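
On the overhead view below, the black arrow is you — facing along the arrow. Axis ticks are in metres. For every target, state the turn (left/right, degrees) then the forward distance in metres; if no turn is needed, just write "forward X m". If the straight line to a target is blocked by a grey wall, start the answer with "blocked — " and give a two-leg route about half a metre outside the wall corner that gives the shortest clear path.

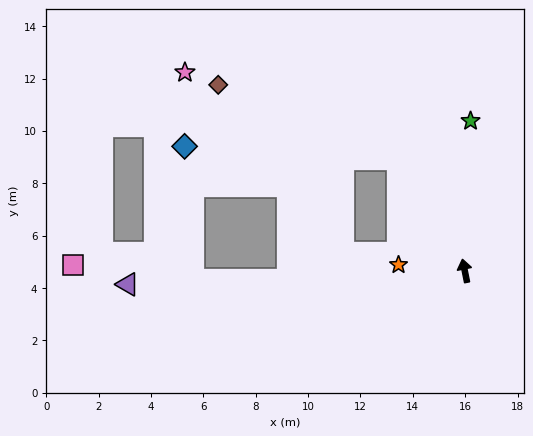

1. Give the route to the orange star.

turn left 74°, forward 2.5 m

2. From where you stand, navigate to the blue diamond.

blocked — turn left 19°, forward 5.0 m, then turn left 56°, forward 8.2 m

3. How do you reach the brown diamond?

blocked — turn left 19°, forward 5.0 m, then turn left 37°, forward 7.4 m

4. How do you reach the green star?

turn right 14°, forward 5.7 m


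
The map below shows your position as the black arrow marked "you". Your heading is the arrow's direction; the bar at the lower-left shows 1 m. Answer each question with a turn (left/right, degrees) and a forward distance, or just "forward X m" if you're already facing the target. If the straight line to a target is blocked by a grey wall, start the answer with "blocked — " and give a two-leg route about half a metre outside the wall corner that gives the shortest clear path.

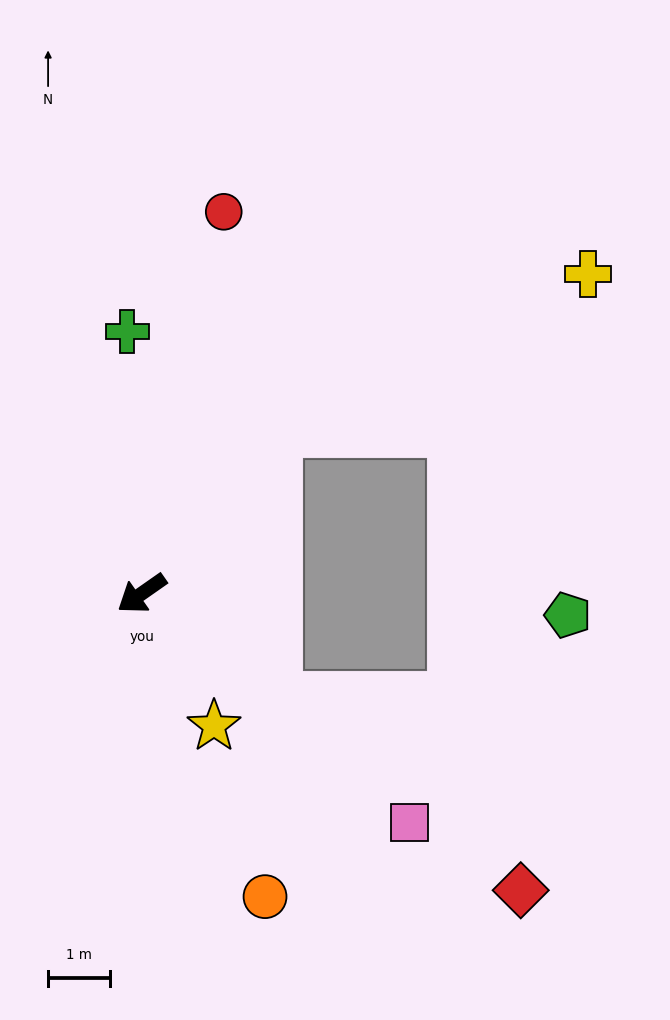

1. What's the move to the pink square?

turn left 104°, forward 5.7 m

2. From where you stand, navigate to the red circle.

turn right 137°, forward 6.3 m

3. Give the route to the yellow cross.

blocked — turn right 164°, forward 3.4 m, then turn right 24°, forward 5.6 m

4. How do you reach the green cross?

turn right 122°, forward 4.2 m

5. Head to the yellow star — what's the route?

turn left 84°, forward 2.4 m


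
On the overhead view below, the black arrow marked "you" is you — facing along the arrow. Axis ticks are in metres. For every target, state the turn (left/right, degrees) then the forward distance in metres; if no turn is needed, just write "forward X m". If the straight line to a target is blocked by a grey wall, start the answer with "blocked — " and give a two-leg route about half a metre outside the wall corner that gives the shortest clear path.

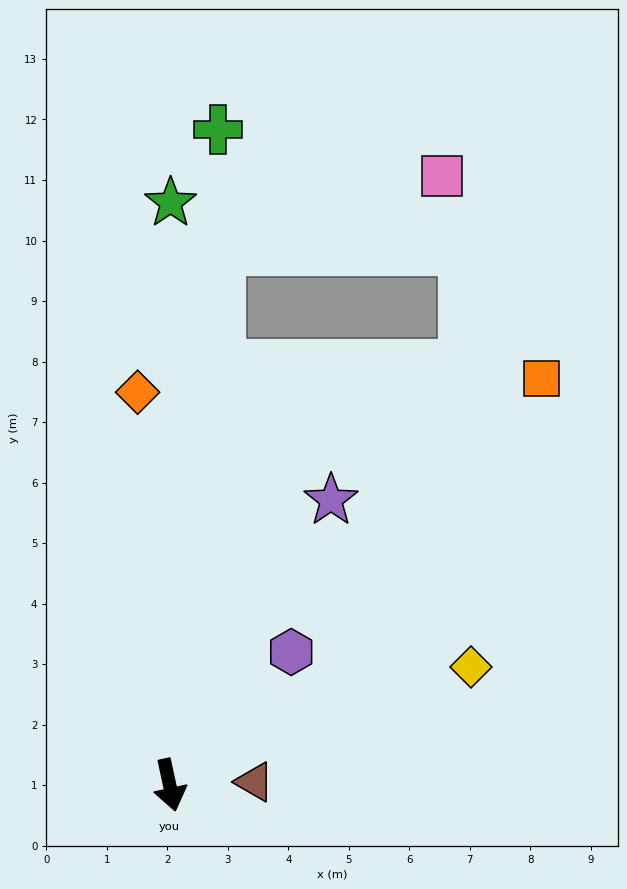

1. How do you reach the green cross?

turn left 164°, forward 10.9 m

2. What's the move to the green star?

turn left 168°, forward 9.6 m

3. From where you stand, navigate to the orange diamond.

turn left 172°, forward 6.5 m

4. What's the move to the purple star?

turn left 138°, forward 5.4 m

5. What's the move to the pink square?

blocked — turn left 162°, forward 8.9 m, then turn right 66°, forward 3.9 m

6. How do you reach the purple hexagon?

turn left 125°, forward 3.0 m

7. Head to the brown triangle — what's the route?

turn left 80°, forward 1.4 m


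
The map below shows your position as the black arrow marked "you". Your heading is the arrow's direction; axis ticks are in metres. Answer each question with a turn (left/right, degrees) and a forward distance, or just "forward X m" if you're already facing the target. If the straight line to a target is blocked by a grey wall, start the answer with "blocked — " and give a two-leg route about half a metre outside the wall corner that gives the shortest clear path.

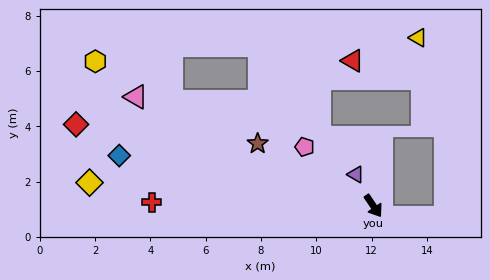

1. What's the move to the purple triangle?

turn left 175°, forward 1.3 m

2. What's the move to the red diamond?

turn right 139°, forward 11.1 m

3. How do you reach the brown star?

turn right 152°, forward 4.8 m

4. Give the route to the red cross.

turn right 125°, forward 8.0 m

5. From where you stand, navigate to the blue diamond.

turn right 135°, forward 9.4 m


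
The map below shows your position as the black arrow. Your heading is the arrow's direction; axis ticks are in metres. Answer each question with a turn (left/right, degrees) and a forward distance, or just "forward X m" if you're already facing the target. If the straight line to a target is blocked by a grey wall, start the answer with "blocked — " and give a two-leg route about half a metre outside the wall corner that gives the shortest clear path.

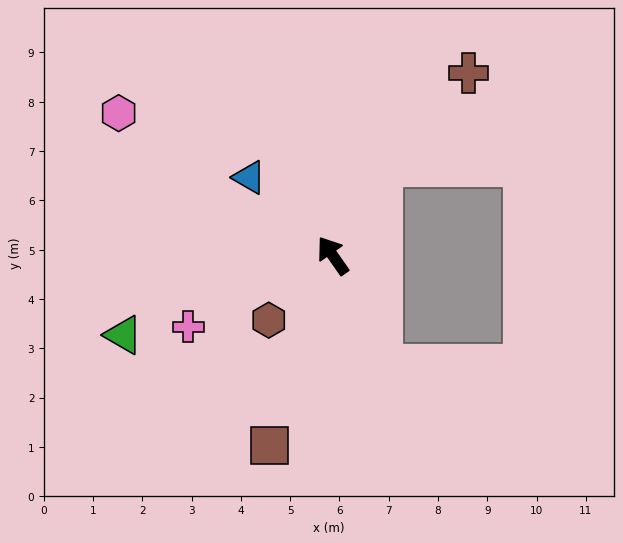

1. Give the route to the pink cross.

turn left 81°, forward 3.3 m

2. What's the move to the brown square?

turn left 127°, forward 4.1 m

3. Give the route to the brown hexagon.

turn left 100°, forward 1.8 m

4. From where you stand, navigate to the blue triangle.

turn left 12°, forward 2.3 m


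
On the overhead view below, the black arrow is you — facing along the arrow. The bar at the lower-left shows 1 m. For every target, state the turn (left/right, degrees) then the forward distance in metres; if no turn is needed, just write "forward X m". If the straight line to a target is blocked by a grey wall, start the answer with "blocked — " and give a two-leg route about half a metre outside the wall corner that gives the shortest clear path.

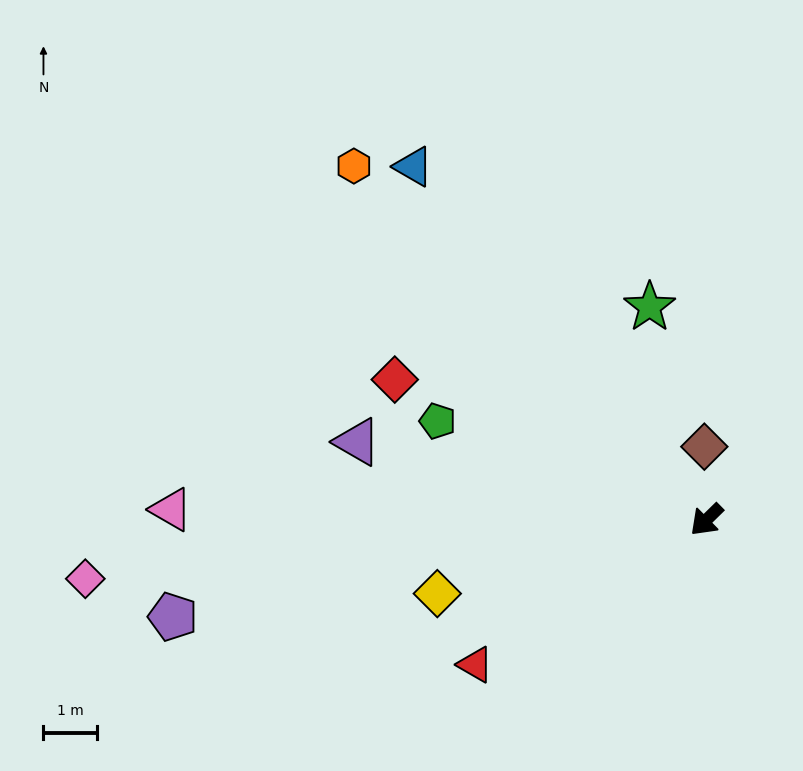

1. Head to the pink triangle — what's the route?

turn right 46°, forward 9.9 m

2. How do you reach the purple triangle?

turn right 57°, forward 6.6 m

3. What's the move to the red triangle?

turn right 12°, forward 5.1 m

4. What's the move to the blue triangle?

turn right 95°, forward 8.5 m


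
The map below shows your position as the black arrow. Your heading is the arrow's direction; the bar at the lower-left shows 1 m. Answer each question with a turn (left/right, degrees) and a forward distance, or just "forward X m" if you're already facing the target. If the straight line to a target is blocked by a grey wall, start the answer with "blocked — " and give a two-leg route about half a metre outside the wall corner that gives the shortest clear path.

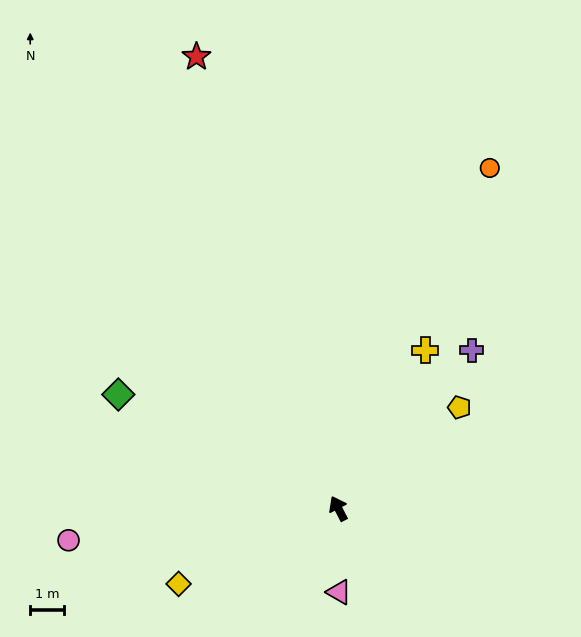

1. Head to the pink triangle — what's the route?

turn left 153°, forward 2.5 m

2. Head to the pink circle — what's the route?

turn left 69°, forward 8.2 m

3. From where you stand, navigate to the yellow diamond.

turn left 88°, forward 5.3 m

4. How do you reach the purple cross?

turn right 68°, forward 6.2 m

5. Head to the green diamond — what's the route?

turn left 35°, forward 7.4 m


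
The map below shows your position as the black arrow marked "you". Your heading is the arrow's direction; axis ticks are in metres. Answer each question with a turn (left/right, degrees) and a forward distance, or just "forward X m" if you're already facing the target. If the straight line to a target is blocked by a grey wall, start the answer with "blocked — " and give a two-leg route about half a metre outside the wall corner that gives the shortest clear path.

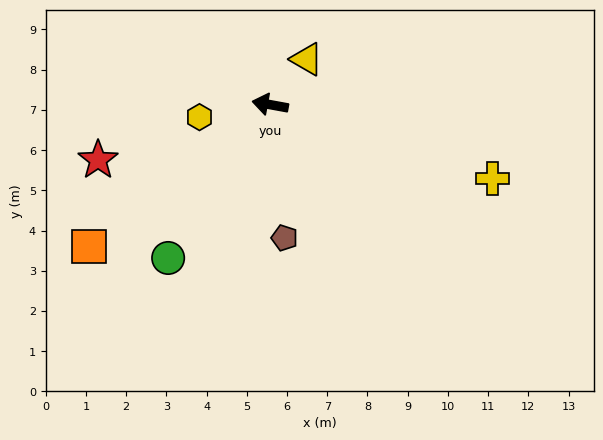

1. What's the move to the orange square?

turn left 48°, forward 5.7 m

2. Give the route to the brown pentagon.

turn left 106°, forward 3.3 m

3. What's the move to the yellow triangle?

turn right 118°, forward 1.5 m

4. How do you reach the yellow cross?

turn left 172°, forward 5.8 m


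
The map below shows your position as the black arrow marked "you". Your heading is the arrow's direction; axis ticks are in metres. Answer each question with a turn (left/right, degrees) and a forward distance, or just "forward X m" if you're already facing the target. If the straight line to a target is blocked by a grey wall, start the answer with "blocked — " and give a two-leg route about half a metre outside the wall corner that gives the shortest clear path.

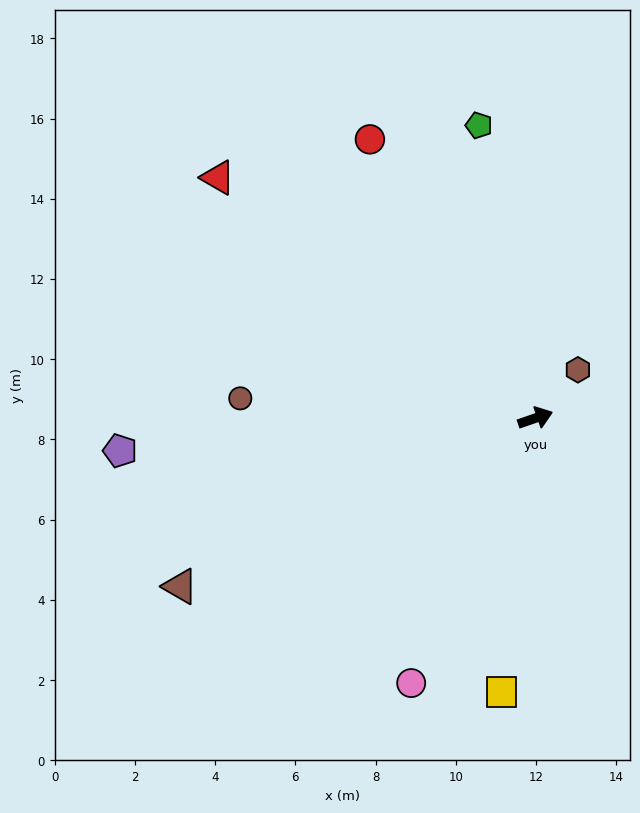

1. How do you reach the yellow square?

turn right 116°, forward 6.9 m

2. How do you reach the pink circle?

turn right 134°, forward 7.3 m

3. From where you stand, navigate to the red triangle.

turn left 124°, forward 9.9 m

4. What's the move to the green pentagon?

turn left 82°, forward 7.4 m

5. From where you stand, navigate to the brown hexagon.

turn left 30°, forward 1.6 m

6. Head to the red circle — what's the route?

turn left 102°, forward 8.1 m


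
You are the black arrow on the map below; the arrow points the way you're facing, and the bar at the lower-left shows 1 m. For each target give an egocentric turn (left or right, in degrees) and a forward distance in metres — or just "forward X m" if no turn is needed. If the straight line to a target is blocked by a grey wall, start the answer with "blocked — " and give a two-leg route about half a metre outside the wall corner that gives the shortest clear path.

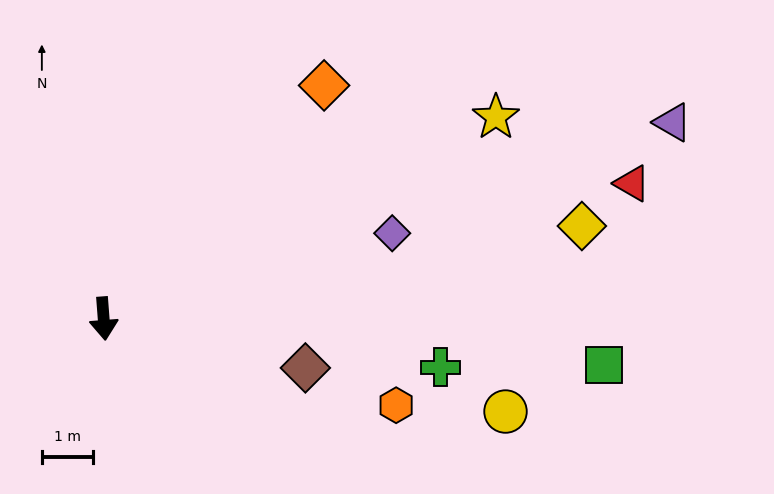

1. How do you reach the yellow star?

turn left 113°, forward 8.6 m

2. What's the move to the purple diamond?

turn left 102°, forward 5.9 m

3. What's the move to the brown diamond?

turn left 72°, forward 4.1 m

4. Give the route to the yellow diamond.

turn left 97°, forward 9.5 m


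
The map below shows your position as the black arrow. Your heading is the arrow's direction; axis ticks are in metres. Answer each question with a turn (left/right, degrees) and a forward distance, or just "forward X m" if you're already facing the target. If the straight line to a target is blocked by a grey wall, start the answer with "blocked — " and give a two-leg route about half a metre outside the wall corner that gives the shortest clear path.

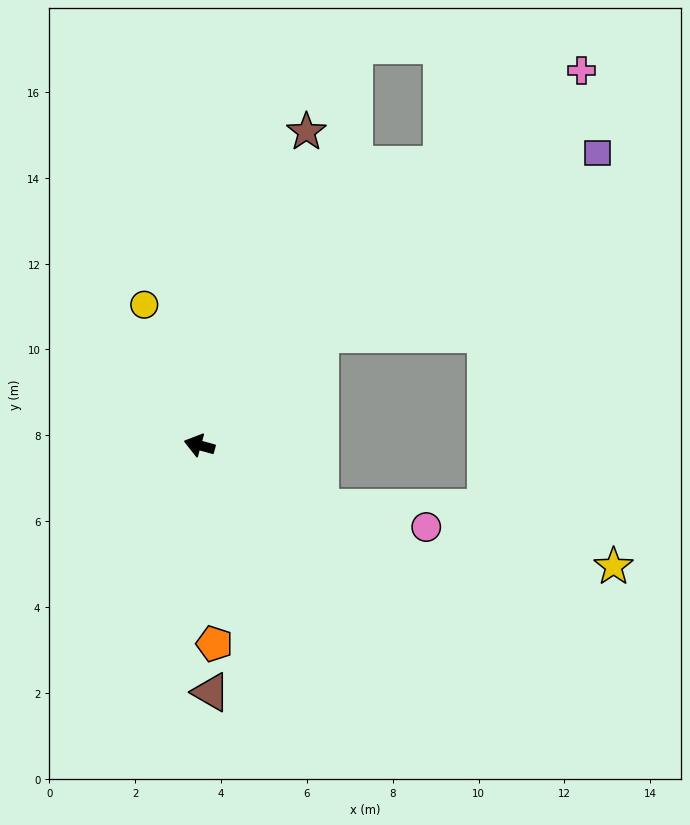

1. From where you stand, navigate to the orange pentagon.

turn left 110°, forward 4.6 m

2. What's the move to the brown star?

turn right 93°, forward 7.7 m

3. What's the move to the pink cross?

turn right 120°, forward 12.5 m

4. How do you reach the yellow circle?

turn right 53°, forward 3.5 m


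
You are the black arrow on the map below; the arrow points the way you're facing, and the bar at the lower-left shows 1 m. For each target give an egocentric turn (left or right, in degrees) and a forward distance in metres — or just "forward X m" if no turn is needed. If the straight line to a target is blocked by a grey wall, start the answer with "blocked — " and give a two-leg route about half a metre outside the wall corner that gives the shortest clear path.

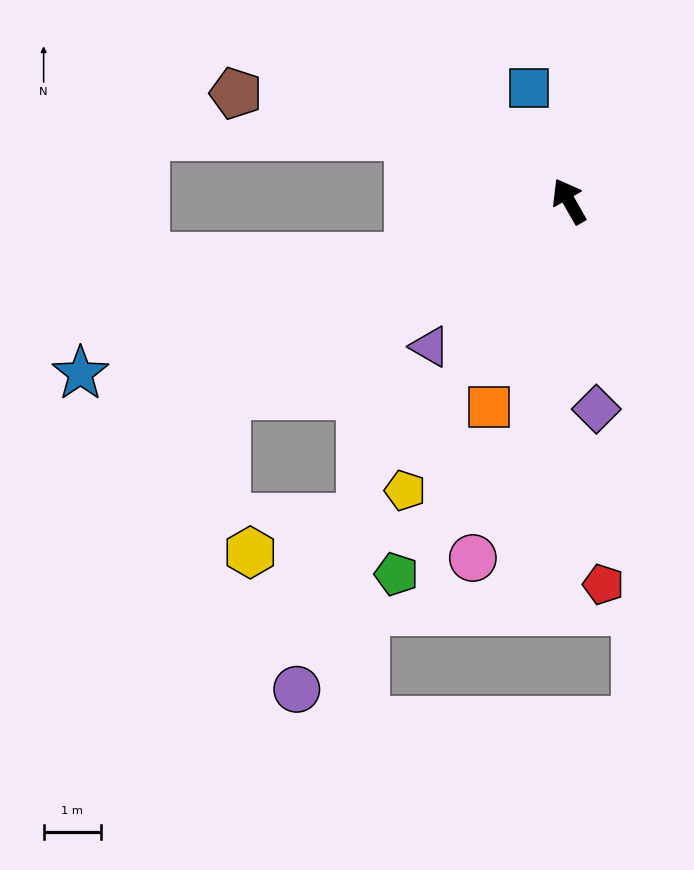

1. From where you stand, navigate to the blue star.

turn left 80°, forward 9.0 m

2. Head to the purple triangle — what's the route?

turn left 107°, forward 3.5 m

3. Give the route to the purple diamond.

turn left 158°, forward 3.7 m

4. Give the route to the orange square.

turn left 129°, forward 3.8 m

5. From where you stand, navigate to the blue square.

turn right 10°, forward 2.1 m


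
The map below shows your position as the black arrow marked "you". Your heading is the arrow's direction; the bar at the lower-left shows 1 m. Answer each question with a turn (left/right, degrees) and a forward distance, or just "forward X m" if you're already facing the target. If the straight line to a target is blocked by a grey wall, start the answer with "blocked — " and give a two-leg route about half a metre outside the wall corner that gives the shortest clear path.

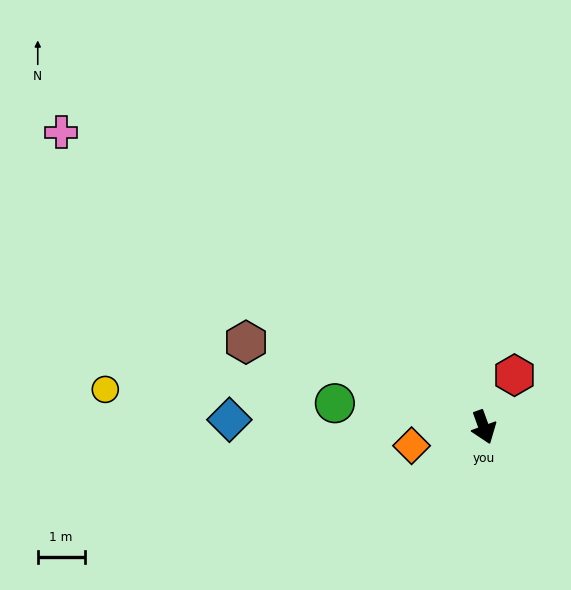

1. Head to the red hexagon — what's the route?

turn left 130°, forward 1.3 m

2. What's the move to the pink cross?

turn right 145°, forward 11.0 m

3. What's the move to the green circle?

turn right 119°, forward 3.2 m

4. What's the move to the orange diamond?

turn right 96°, forward 1.6 m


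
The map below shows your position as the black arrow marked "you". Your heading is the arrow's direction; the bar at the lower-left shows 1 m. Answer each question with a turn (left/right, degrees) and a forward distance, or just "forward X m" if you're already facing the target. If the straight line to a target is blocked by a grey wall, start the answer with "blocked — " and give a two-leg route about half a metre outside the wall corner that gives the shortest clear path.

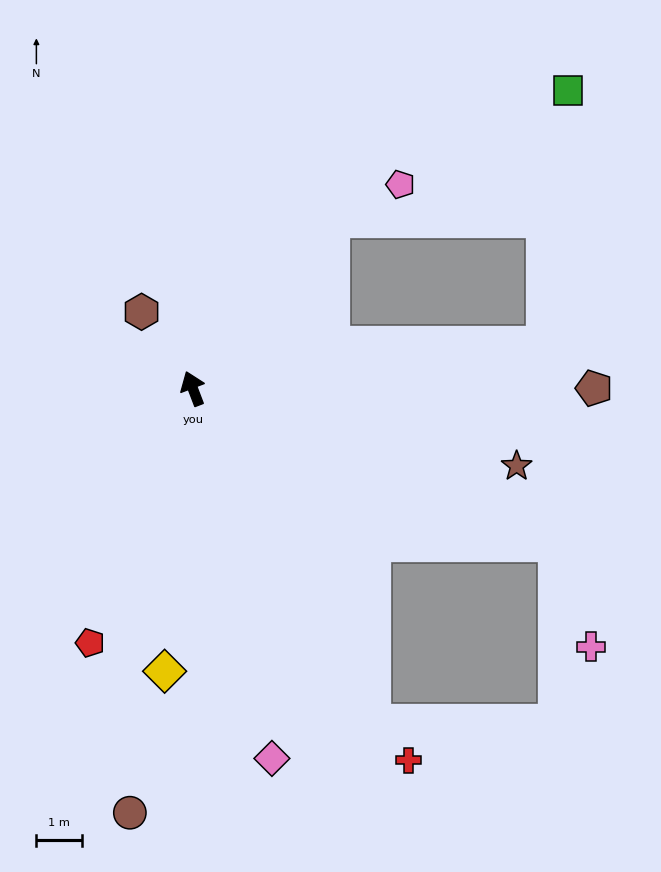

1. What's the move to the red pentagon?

turn left 137°, forward 6.0 m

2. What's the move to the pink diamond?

turn left 171°, forward 8.3 m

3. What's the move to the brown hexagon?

turn left 13°, forward 2.0 m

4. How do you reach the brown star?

turn right 124°, forward 7.3 m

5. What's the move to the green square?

blocked — turn right 104°, forward 7.8 m, then turn left 78°, forward 5.6 m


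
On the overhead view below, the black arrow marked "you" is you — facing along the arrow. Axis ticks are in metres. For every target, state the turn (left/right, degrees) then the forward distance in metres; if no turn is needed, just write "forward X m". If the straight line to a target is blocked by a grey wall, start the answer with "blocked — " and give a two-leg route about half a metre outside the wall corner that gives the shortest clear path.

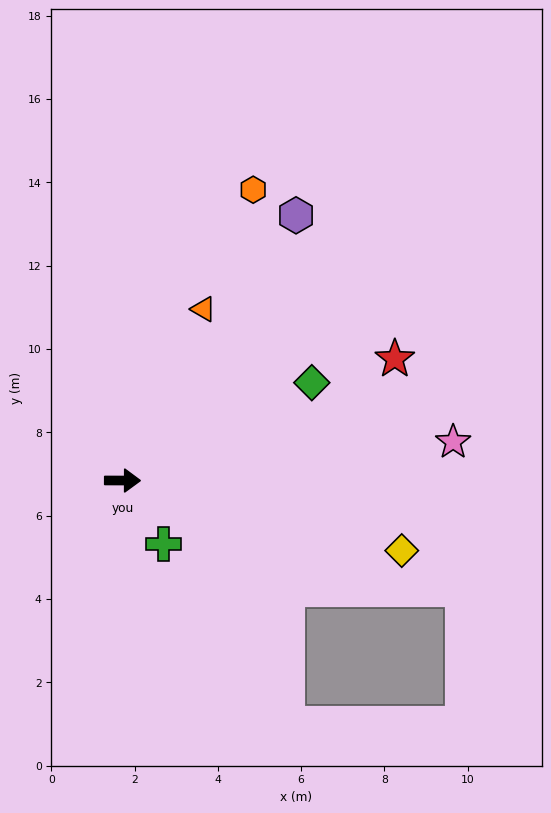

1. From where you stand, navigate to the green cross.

turn right 57°, forward 1.8 m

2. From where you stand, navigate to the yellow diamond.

turn right 14°, forward 6.9 m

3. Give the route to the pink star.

turn left 7°, forward 8.0 m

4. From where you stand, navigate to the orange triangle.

turn left 65°, forward 4.5 m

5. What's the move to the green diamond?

turn left 28°, forward 5.1 m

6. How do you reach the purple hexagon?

turn left 57°, forward 7.6 m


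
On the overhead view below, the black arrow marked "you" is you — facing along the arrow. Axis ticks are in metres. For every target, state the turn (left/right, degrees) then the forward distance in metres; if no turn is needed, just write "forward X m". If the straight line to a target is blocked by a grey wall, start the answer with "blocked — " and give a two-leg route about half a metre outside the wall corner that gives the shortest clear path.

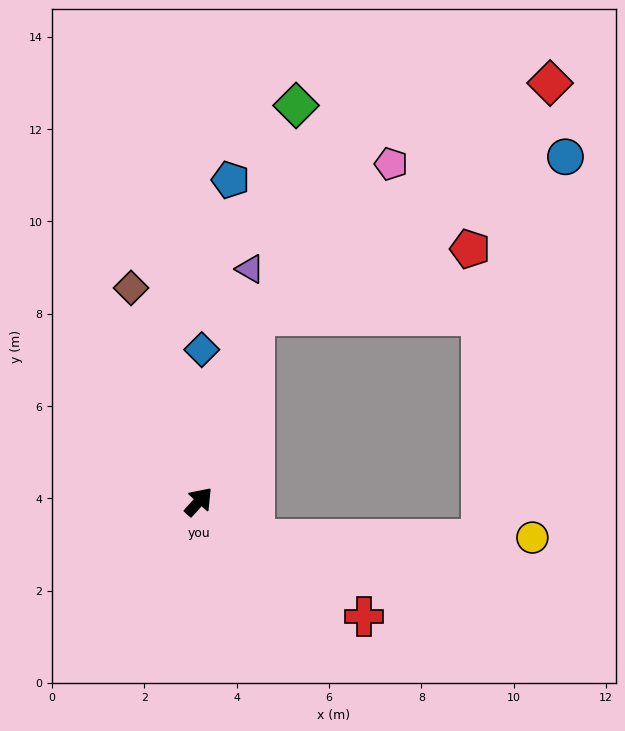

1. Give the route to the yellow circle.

blocked — turn right 81°, forward 1.5 m, then turn left 33°, forward 6.0 m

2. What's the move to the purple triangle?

turn left 30°, forward 5.2 m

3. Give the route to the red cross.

turn right 83°, forward 4.4 m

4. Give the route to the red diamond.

blocked — turn left 25°, forward 4.2 m, then turn right 34°, forward 8.1 m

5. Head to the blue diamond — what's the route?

turn left 41°, forward 3.3 m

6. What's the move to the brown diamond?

turn left 60°, forward 4.9 m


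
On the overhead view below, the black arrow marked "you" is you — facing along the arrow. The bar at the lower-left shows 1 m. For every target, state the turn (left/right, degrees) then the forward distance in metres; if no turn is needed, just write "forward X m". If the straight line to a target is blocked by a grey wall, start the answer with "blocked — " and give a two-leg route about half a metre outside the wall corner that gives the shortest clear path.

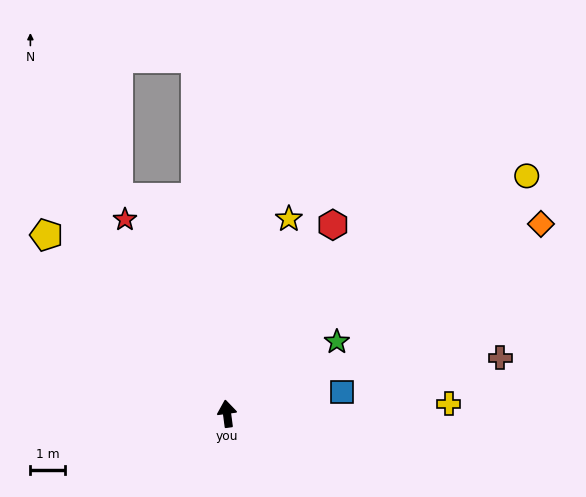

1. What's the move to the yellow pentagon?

turn left 38°, forward 7.4 m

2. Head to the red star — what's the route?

turn left 20°, forward 6.4 m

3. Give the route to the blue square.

turn right 87°, forward 3.4 m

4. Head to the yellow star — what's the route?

turn right 25°, forward 6.0 m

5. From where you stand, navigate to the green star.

turn right 64°, forward 3.8 m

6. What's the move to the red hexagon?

turn right 37°, forward 6.3 m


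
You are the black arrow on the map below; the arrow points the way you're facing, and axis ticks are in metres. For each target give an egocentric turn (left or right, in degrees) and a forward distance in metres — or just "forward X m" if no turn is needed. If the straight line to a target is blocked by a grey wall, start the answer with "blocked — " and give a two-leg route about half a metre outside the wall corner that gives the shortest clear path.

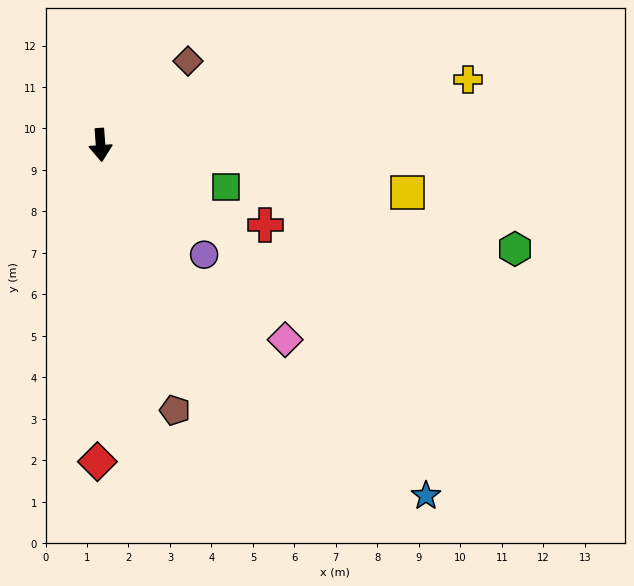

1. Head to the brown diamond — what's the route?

turn left 130°, forward 2.9 m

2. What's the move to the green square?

turn left 67°, forward 3.2 m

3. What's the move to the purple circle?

turn left 39°, forward 3.6 m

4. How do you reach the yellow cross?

turn left 96°, forward 9.0 m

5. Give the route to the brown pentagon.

turn left 12°, forward 6.6 m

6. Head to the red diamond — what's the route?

turn right 5°, forward 7.6 m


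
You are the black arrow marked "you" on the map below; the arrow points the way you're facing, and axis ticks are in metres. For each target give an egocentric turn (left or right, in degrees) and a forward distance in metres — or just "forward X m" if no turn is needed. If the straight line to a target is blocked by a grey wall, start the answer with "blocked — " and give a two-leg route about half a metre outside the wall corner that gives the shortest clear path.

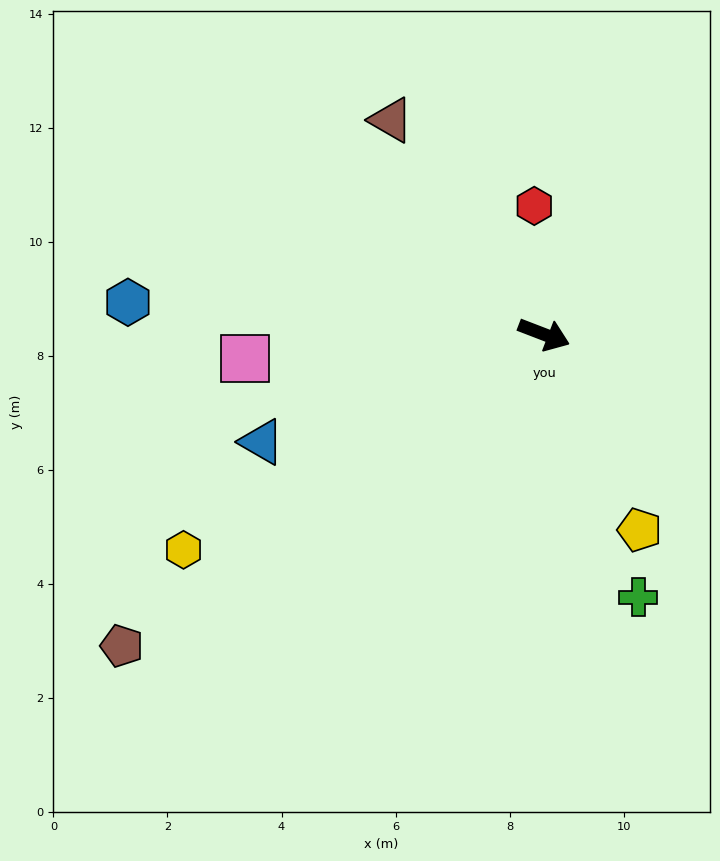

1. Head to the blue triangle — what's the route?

turn right 138°, forward 5.3 m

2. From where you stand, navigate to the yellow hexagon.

turn right 128°, forward 7.4 m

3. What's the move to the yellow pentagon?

turn right 43°, forward 3.8 m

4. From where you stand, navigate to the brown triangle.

turn left 147°, forward 4.6 m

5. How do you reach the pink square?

turn right 154°, forward 5.3 m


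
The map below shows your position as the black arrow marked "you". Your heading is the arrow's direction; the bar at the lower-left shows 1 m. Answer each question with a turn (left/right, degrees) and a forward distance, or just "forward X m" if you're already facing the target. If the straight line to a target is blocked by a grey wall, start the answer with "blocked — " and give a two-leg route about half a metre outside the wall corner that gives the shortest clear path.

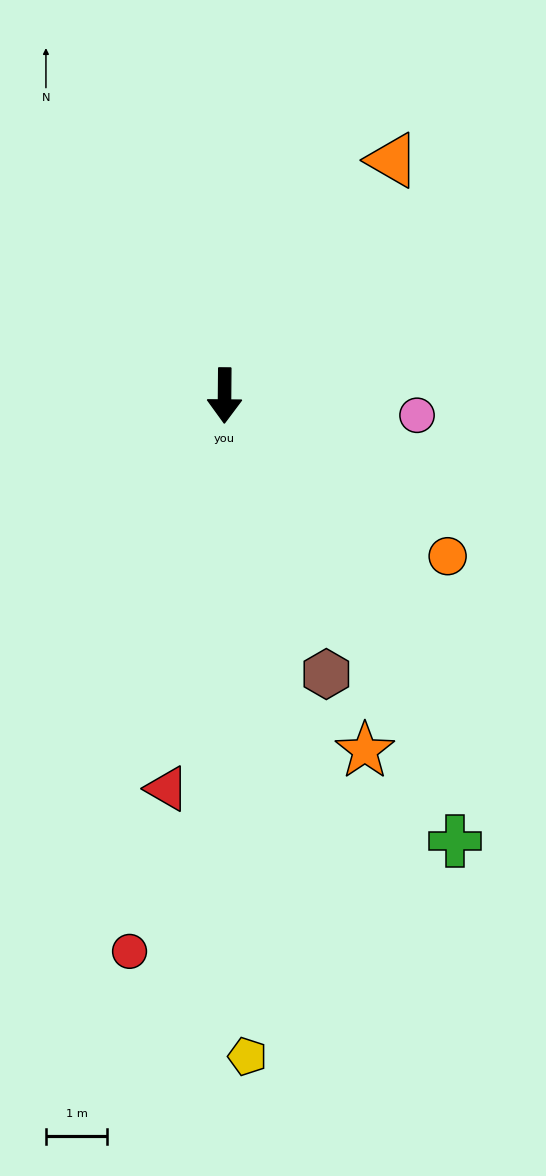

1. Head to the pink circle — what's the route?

turn left 85°, forward 3.2 m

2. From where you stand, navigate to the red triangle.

turn right 8°, forward 6.5 m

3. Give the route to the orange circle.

turn left 55°, forward 4.5 m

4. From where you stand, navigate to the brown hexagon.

turn left 21°, forward 4.8 m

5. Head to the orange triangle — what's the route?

turn left 145°, forward 4.7 m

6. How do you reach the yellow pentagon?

turn left 2°, forward 10.8 m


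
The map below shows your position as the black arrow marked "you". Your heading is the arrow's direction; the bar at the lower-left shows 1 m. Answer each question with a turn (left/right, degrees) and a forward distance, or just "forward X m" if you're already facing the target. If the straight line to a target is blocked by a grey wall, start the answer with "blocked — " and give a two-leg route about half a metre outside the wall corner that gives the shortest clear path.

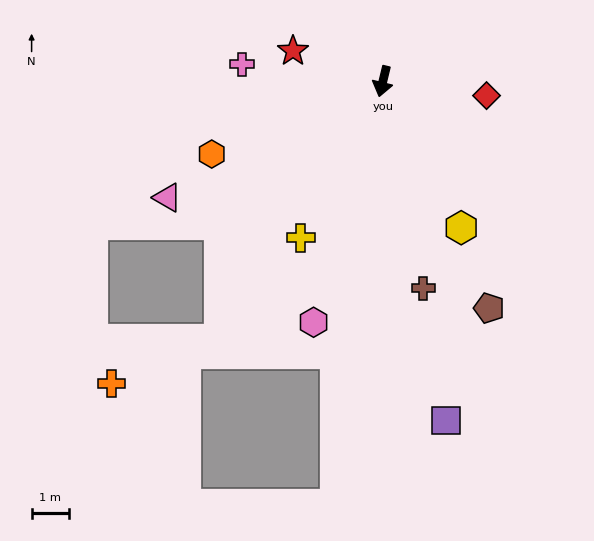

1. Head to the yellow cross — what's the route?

turn right 14°, forward 4.7 m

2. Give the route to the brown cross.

turn left 25°, forward 5.6 m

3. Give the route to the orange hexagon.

turn right 53°, forward 5.0 m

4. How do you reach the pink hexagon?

turn right 2°, forward 6.7 m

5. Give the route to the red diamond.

turn left 96°, forward 2.8 m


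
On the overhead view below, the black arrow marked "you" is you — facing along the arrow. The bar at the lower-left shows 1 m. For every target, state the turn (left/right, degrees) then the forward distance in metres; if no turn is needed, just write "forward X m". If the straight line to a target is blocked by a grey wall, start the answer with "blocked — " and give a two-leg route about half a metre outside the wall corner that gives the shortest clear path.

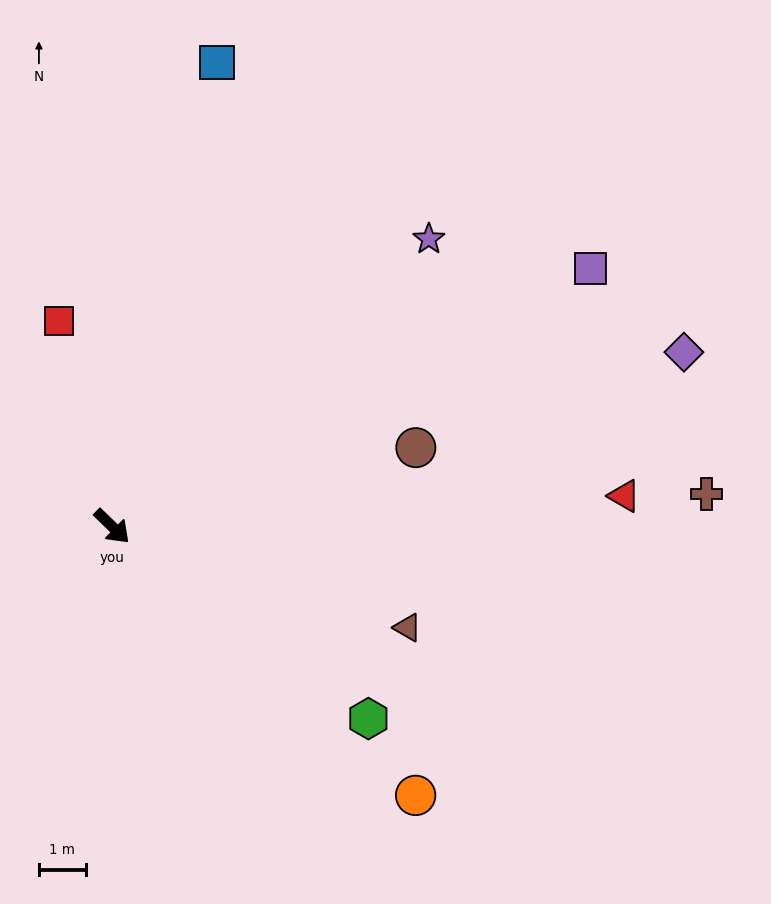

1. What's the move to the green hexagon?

turn left 7°, forward 6.8 m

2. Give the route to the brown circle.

turn left 59°, forward 6.7 m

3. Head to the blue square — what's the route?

turn left 121°, forward 10.2 m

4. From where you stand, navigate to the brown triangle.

turn left 25°, forward 6.7 m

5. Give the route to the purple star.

turn left 86°, forward 9.1 m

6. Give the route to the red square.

turn left 149°, forward 4.5 m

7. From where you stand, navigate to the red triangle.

turn left 48°, forward 11.0 m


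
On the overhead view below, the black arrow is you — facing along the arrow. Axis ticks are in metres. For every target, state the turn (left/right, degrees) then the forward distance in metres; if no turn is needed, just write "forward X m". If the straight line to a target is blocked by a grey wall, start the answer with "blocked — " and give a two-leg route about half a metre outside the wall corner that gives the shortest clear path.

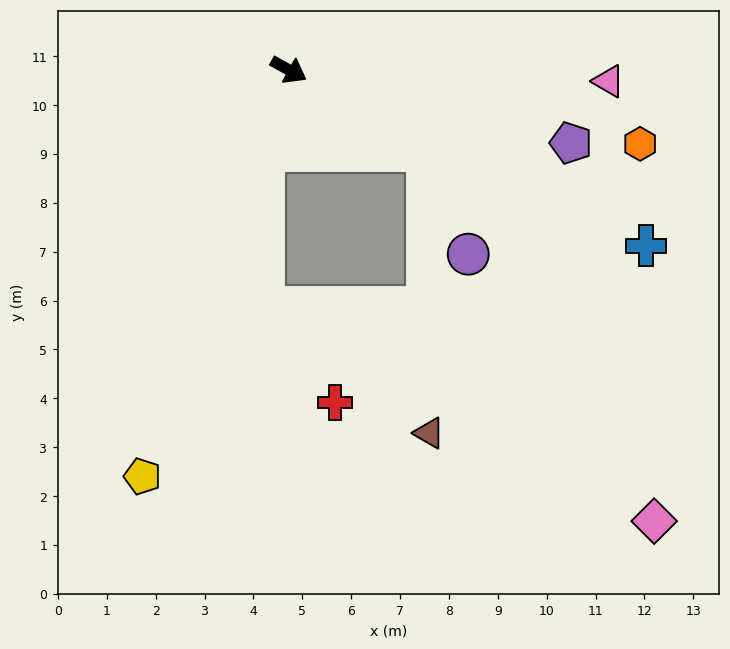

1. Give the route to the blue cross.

turn left 3°, forward 8.1 m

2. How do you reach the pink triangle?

turn left 27°, forward 6.5 m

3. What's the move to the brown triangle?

blocked — forward 3.3 m, then turn right 60°, forward 5.8 m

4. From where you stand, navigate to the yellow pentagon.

turn right 81°, forward 8.8 m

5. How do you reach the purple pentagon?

turn left 14°, forward 6.0 m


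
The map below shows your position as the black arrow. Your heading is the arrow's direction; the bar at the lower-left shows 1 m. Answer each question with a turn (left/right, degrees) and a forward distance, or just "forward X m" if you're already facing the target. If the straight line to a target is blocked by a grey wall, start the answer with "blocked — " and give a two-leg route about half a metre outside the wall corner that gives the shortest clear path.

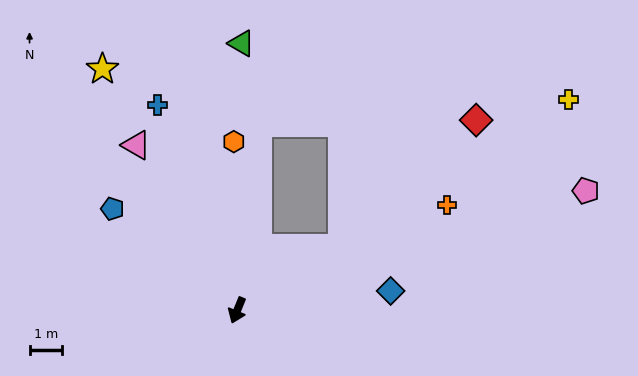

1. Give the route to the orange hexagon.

turn right 157°, forward 5.2 m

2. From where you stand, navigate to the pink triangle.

turn right 126°, forward 6.0 m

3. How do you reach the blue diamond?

turn left 119°, forward 4.8 m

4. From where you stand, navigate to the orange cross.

turn left 139°, forward 7.2 m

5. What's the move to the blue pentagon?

turn right 107°, forward 5.0 m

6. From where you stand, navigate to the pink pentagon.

turn left 131°, forward 11.4 m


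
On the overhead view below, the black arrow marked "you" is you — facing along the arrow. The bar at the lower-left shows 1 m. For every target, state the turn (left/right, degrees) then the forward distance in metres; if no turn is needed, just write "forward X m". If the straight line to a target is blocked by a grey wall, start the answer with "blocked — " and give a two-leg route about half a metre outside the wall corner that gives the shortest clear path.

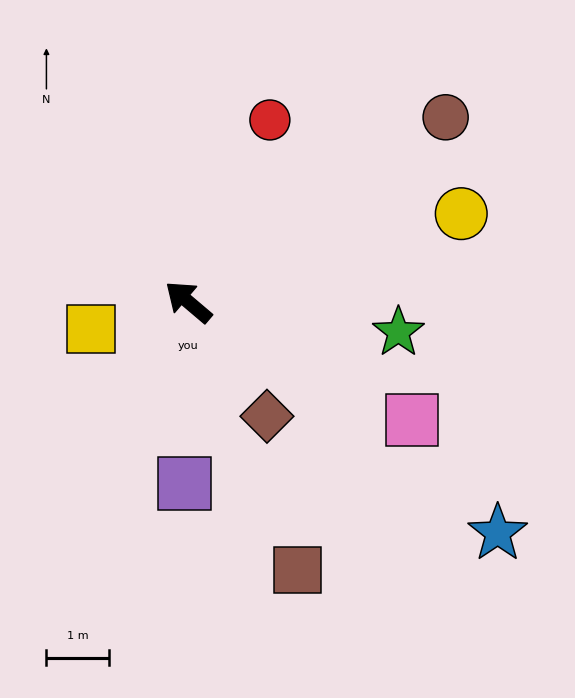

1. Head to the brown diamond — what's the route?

turn left 165°, forward 2.2 m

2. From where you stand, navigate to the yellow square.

turn left 56°, forward 1.6 m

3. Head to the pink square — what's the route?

turn right 167°, forward 4.1 m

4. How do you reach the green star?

turn right 148°, forward 3.4 m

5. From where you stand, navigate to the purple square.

turn left 129°, forward 2.9 m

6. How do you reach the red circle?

turn right 74°, forward 3.2 m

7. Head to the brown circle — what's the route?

turn right 104°, forward 5.1 m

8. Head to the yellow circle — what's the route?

turn right 122°, forward 4.6 m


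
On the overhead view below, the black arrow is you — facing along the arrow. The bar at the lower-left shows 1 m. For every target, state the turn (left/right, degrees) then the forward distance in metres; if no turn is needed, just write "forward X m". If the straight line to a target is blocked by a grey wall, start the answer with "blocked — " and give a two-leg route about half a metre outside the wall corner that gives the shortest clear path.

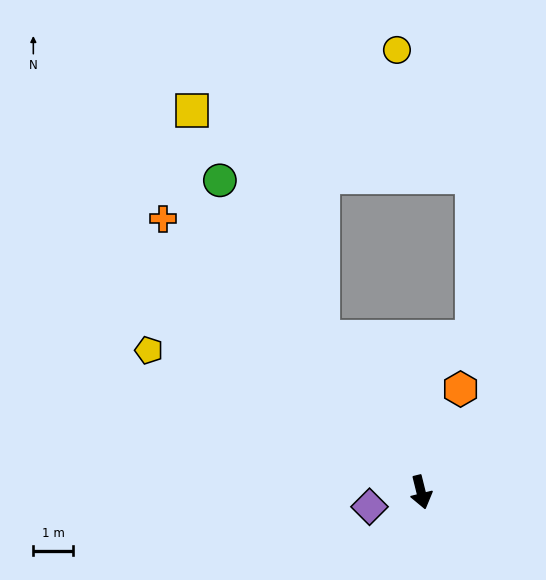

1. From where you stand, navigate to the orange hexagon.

turn left 145°, forward 2.8 m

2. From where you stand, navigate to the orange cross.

turn right 151°, forward 9.4 m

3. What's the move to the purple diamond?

turn right 88°, forward 1.3 m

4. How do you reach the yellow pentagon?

turn right 131°, forward 7.7 m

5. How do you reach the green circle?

turn right 161°, forward 9.3 m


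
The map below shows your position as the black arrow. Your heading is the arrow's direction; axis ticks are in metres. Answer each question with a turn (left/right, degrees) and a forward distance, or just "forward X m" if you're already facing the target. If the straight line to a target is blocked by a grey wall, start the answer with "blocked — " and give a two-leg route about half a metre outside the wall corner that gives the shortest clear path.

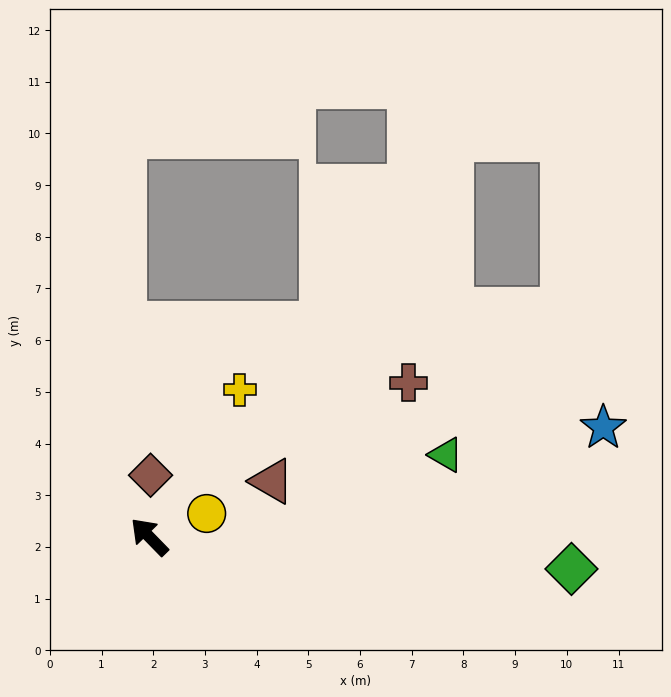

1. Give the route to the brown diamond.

turn right 45°, forward 1.2 m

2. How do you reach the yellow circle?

turn right 112°, forward 1.2 m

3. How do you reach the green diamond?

turn right 139°, forward 8.2 m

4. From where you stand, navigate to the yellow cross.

turn right 76°, forward 3.3 m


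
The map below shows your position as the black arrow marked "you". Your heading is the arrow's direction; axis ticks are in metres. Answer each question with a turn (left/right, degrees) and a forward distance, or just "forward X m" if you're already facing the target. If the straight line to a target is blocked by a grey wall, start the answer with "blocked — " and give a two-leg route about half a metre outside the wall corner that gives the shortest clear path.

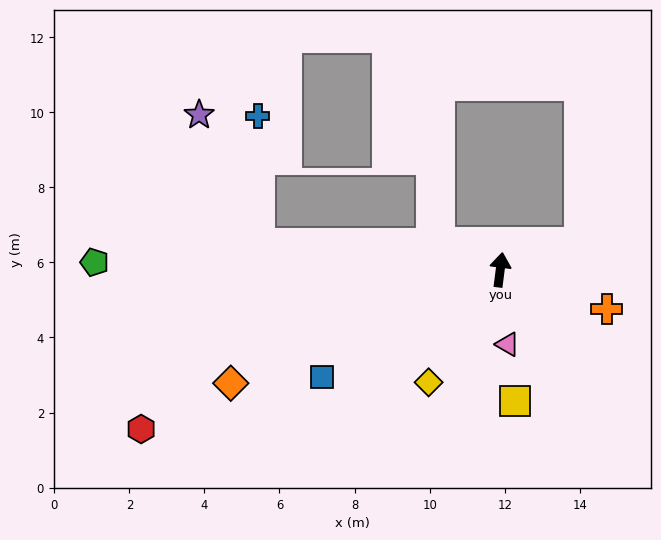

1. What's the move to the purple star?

blocked — turn left 91°, forward 6.5 m, then turn right 59°, forward 3.8 m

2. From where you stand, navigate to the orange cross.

turn right 103°, forward 3.0 m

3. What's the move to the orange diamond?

turn left 120°, forward 7.8 m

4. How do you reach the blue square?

turn left 128°, forward 5.5 m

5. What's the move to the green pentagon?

turn left 96°, forward 10.8 m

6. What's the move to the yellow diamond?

turn left 155°, forward 3.6 m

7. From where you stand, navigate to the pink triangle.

turn right 167°, forward 2.0 m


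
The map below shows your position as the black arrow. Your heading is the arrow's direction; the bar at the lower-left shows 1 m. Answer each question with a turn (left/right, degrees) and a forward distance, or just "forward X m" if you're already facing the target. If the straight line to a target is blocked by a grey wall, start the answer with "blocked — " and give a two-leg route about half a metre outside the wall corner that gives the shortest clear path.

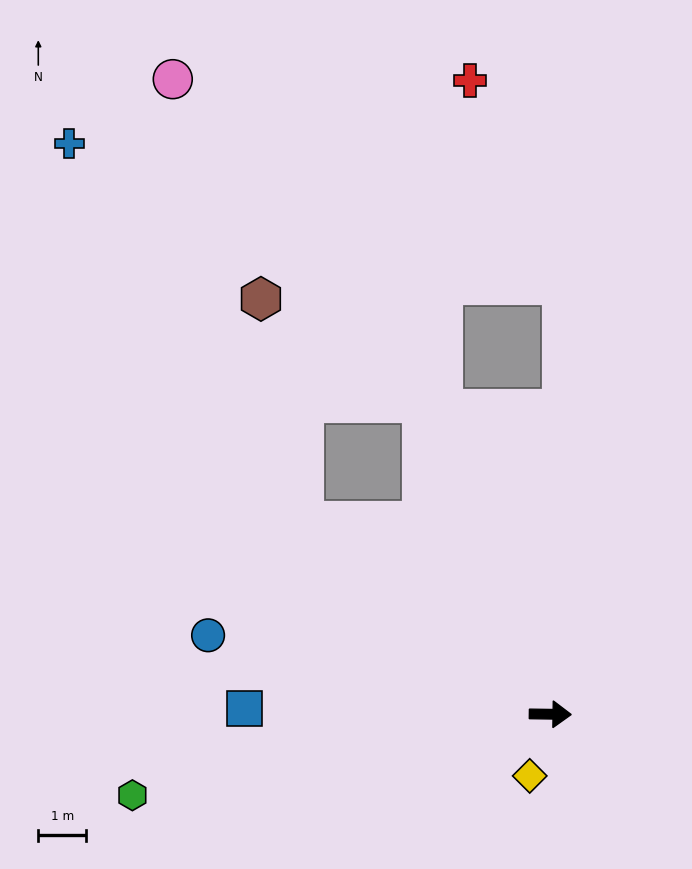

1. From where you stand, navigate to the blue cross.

blocked — turn left 143°, forward 6.6 m, then turn right 20°, forward 9.3 m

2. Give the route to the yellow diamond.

turn right 108°, forward 1.4 m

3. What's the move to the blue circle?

turn left 168°, forward 7.4 m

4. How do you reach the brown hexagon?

blocked — turn left 113°, forward 7.1 m, then turn left 35°, forward 4.0 m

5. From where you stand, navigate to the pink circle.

blocked — turn left 113°, forward 7.1 m, then turn left 16°, forward 8.5 m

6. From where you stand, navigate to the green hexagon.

turn right 168°, forward 8.9 m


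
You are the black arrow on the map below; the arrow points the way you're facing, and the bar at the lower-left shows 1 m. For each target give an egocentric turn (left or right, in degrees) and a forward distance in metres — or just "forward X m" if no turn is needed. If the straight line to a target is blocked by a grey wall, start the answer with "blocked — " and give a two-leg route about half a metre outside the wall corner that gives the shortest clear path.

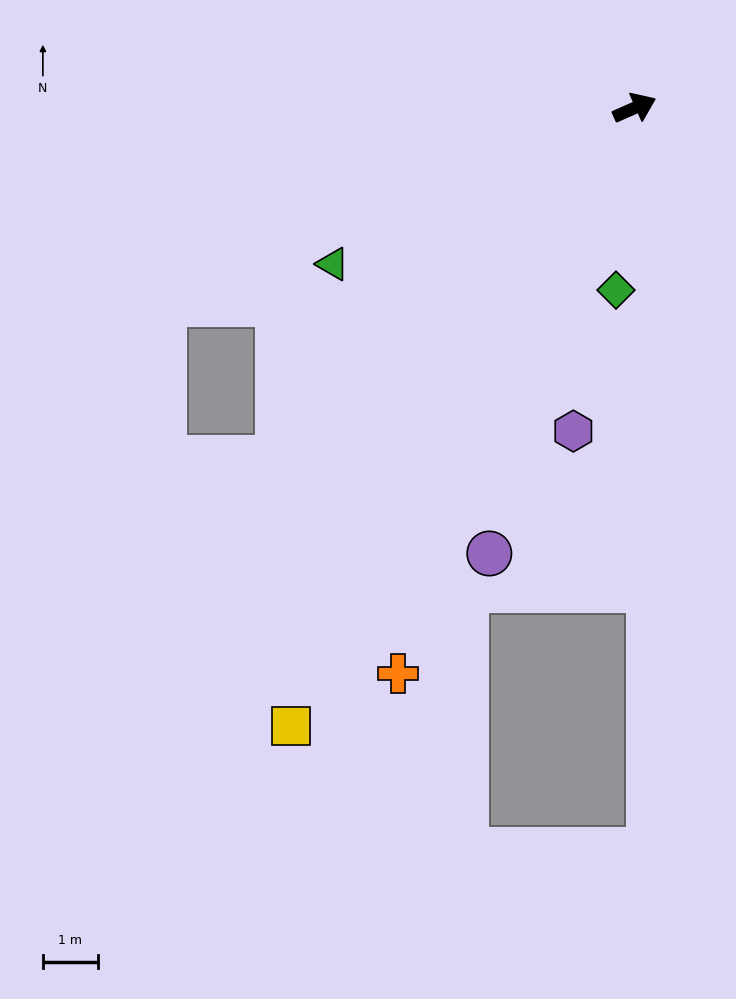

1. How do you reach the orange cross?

turn right 136°, forward 11.2 m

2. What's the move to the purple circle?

turn right 132°, forward 8.5 m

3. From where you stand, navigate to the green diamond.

turn right 120°, forward 3.3 m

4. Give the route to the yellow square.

turn right 143°, forward 12.9 m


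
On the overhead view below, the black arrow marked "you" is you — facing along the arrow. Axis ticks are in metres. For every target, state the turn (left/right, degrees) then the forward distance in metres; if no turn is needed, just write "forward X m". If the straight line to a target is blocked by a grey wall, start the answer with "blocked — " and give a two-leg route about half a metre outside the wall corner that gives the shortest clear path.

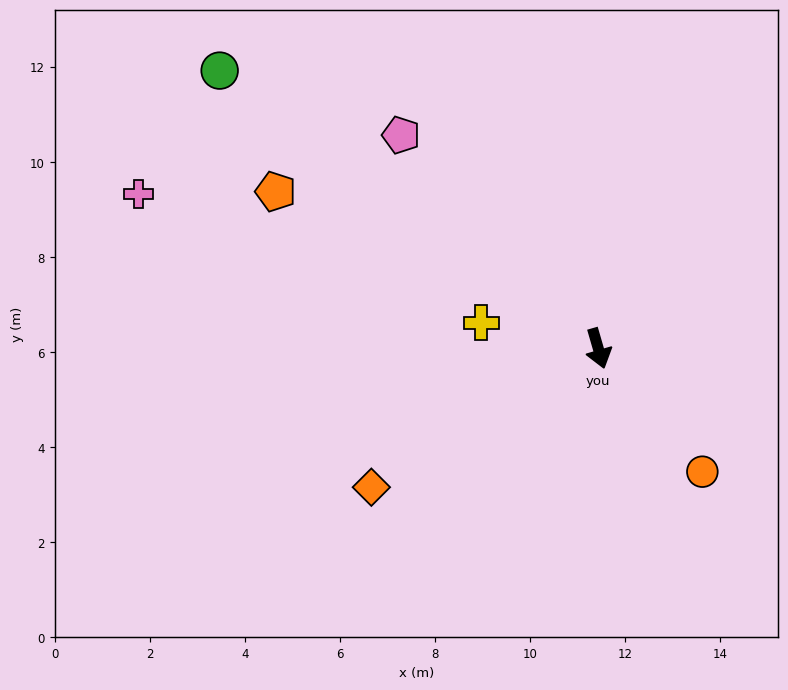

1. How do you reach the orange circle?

turn left 24°, forward 3.4 m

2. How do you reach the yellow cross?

turn right 119°, forward 2.5 m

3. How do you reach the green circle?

turn right 142°, forward 9.9 m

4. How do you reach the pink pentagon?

turn right 153°, forward 6.1 m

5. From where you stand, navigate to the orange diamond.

turn right 75°, forward 5.6 m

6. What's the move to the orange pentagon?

turn right 132°, forward 7.5 m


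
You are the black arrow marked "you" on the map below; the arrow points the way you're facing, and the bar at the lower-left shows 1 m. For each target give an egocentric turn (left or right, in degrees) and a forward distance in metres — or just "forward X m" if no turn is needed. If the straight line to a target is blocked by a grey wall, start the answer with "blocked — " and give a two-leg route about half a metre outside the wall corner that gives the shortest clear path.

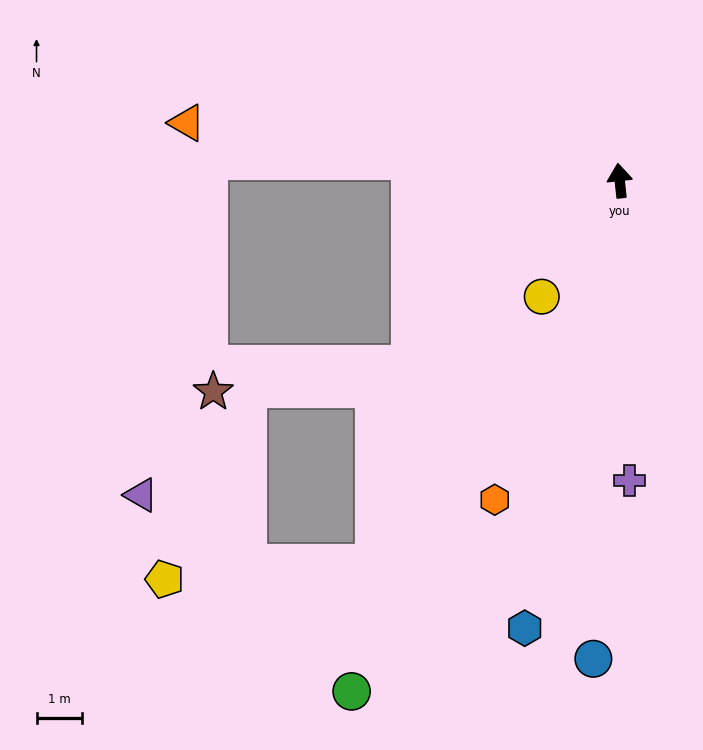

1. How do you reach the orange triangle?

turn left 76°, forward 9.7 m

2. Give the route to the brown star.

blocked — turn left 125°, forward 6.2 m, then turn right 33°, forward 4.4 m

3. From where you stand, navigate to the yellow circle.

turn left 140°, forward 3.1 m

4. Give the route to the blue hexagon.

turn left 162°, forward 10.1 m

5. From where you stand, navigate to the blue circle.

turn left 171°, forward 10.6 m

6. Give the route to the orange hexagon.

turn left 152°, forward 7.6 m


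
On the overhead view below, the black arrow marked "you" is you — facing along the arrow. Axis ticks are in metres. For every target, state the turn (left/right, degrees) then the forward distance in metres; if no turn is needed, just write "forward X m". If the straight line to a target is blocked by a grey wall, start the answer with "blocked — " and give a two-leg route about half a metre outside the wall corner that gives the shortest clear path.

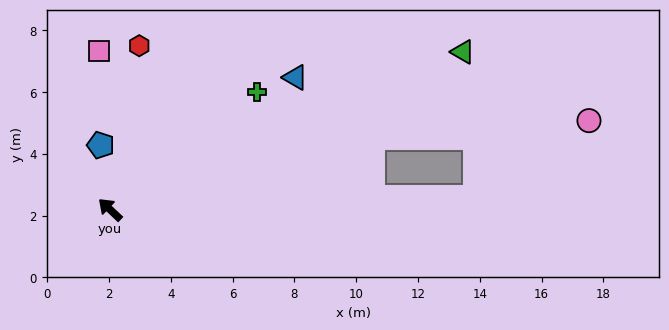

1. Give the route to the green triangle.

turn right 113°, forward 12.5 m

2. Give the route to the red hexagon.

turn right 57°, forward 5.4 m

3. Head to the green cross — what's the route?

turn right 98°, forward 6.1 m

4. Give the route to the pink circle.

blocked — turn right 121°, forward 8.8 m, then turn right 12°, forward 7.0 m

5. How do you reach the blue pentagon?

turn right 38°, forward 2.1 m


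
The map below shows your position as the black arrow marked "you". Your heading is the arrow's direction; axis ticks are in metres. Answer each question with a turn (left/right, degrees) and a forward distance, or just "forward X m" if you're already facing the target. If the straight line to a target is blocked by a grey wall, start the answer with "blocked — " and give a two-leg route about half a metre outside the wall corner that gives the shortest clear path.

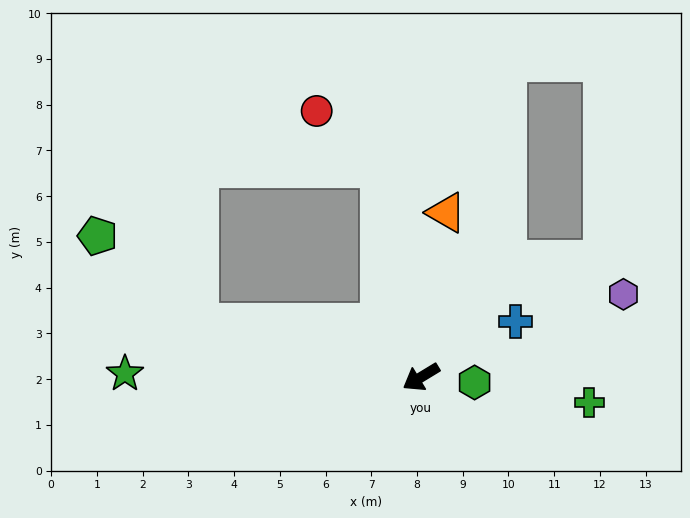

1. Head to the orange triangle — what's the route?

turn right 130°, forward 3.6 m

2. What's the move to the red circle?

blocked — turn right 110°, forward 4.6 m, then turn left 36°, forward 1.9 m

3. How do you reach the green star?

turn right 32°, forward 6.5 m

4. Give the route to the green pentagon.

blocked — turn right 45°, forward 5.0 m, then turn right 27°, forward 2.9 m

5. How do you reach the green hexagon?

turn left 143°, forward 1.2 m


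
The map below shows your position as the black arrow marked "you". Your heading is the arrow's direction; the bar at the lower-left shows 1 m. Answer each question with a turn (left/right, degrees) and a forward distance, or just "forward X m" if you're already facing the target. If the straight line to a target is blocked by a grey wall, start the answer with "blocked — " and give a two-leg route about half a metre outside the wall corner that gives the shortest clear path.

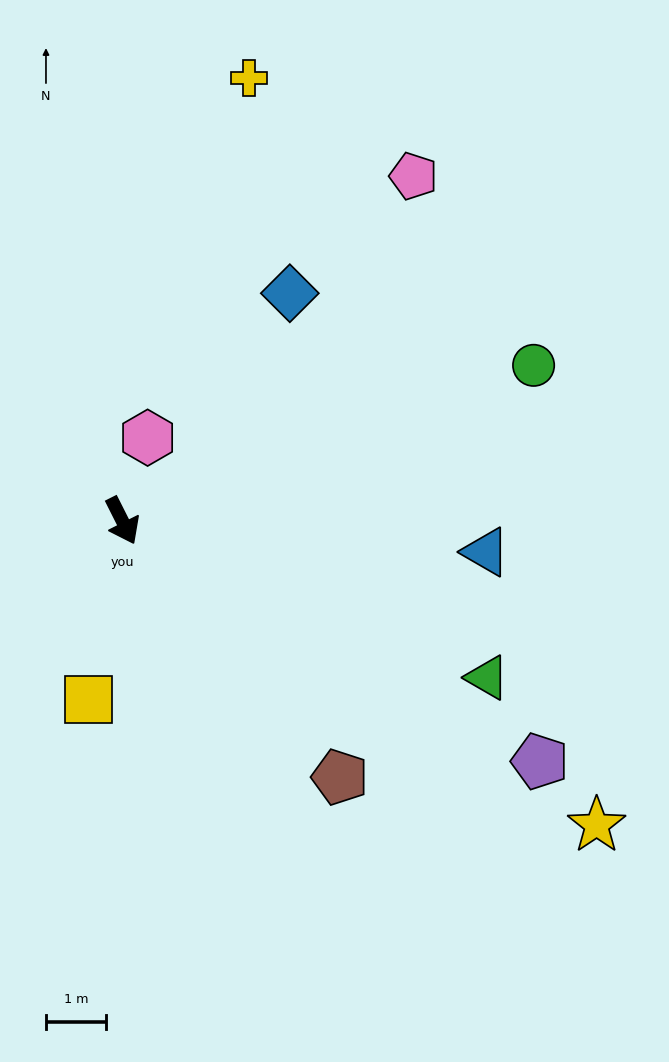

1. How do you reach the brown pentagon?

turn left 14°, forward 5.6 m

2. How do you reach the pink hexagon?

turn left 136°, forward 1.5 m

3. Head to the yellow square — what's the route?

turn right 37°, forward 3.0 m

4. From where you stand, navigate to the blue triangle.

turn left 58°, forward 6.1 m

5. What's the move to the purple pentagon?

turn left 33°, forward 8.1 m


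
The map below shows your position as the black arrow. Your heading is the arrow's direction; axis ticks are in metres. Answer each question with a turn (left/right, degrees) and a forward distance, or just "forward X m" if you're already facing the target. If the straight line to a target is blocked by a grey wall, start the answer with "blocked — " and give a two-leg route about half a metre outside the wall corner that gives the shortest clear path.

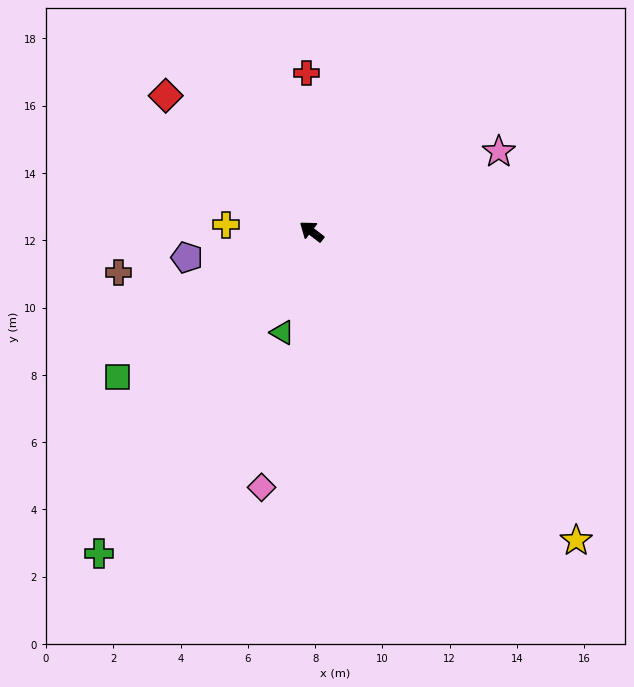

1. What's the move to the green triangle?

turn left 112°, forward 3.1 m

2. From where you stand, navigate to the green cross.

turn left 94°, forward 11.5 m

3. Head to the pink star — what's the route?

turn right 119°, forward 6.1 m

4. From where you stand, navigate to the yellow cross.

turn left 33°, forward 2.5 m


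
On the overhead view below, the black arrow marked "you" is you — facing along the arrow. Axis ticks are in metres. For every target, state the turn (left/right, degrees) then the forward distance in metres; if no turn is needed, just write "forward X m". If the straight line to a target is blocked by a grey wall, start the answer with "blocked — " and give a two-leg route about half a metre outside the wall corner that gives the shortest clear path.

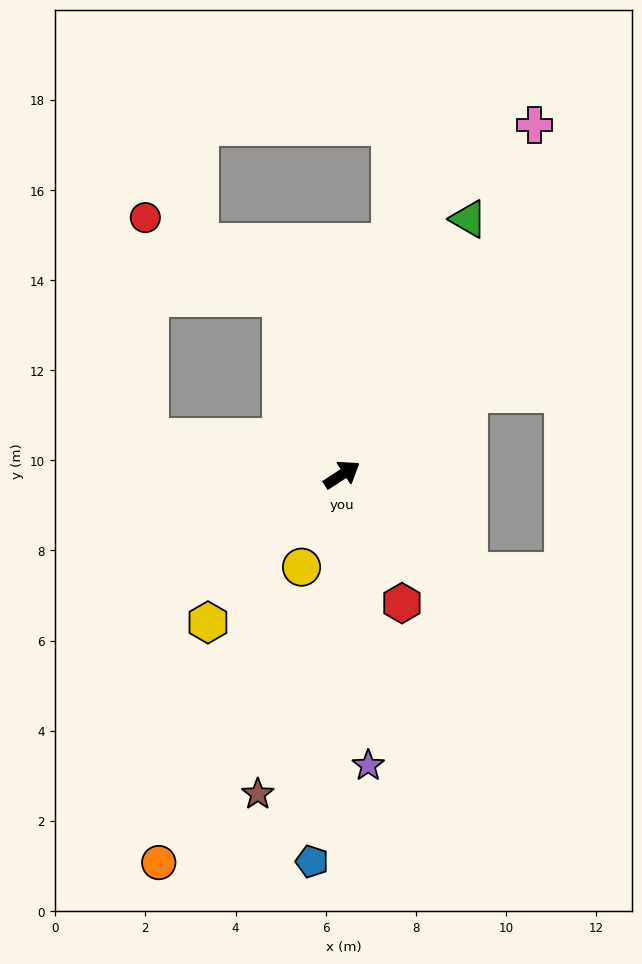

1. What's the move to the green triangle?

turn left 31°, forward 6.3 m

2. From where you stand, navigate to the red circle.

blocked — turn left 76°, forward 4.2 m, then turn left 41°, forward 3.5 m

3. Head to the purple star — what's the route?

turn right 118°, forward 6.5 m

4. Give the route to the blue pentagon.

turn right 128°, forward 8.6 m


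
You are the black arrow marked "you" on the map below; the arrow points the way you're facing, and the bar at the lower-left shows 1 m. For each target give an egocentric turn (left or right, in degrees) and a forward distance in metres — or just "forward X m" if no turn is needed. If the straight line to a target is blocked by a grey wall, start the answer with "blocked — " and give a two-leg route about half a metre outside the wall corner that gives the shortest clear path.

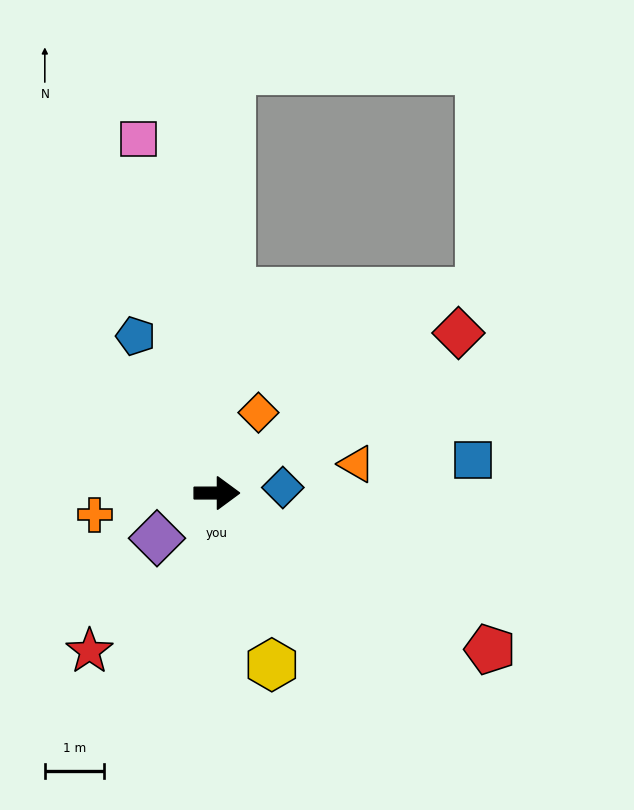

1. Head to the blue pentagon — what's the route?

turn left 117°, forward 3.0 m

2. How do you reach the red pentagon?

turn right 30°, forward 5.4 m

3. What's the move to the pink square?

turn left 102°, forward 6.2 m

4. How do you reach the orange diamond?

turn left 63°, forward 1.5 m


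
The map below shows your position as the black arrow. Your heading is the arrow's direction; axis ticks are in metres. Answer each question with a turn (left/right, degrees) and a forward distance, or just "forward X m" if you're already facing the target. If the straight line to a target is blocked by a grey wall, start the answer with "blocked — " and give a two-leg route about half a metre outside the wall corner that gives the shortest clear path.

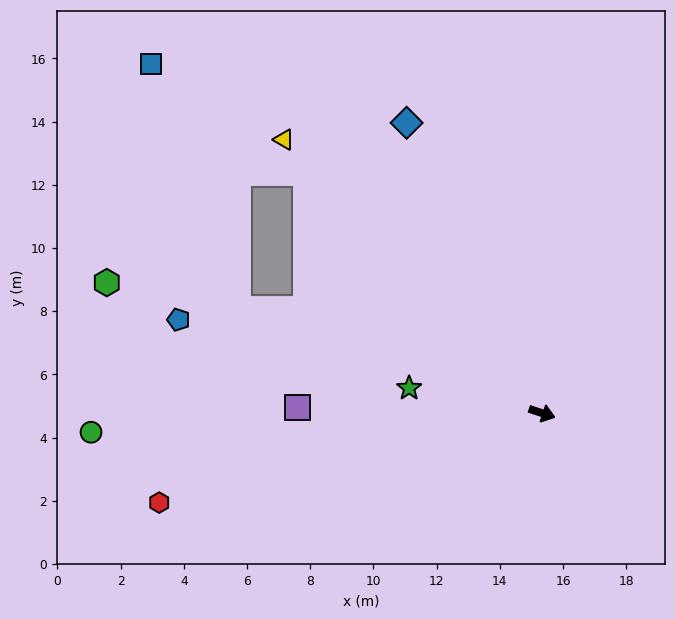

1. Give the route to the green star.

turn right 172°, forward 4.3 m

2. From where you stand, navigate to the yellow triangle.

turn left 152°, forward 11.9 m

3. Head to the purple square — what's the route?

turn right 163°, forward 7.7 m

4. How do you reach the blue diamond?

turn left 133°, forward 10.1 m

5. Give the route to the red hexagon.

turn right 149°, forward 12.4 m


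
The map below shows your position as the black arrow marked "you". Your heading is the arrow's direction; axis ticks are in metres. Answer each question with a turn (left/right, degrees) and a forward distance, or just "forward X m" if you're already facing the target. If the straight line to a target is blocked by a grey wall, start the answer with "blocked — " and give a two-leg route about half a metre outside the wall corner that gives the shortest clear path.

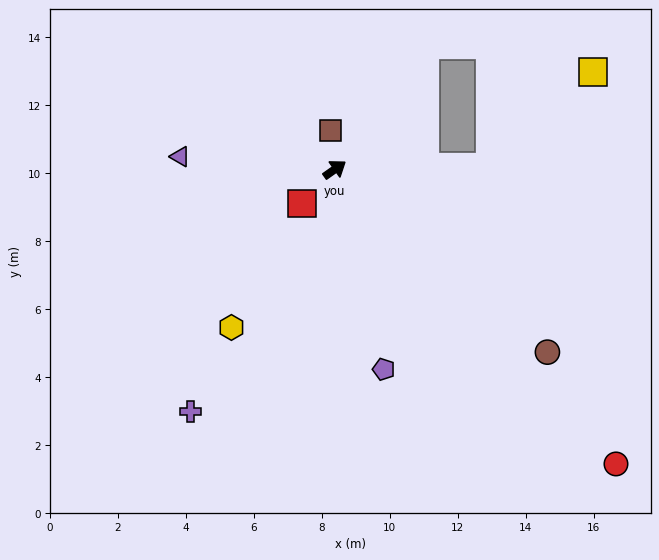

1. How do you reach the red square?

turn right 169°, forward 1.4 m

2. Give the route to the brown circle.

turn right 76°, forward 8.2 m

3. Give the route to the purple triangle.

turn left 140°, forward 4.6 m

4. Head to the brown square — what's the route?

turn left 61°, forward 1.2 m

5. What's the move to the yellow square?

blocked — turn right 34°, forward 4.6 m, then turn left 41°, forward 4.1 m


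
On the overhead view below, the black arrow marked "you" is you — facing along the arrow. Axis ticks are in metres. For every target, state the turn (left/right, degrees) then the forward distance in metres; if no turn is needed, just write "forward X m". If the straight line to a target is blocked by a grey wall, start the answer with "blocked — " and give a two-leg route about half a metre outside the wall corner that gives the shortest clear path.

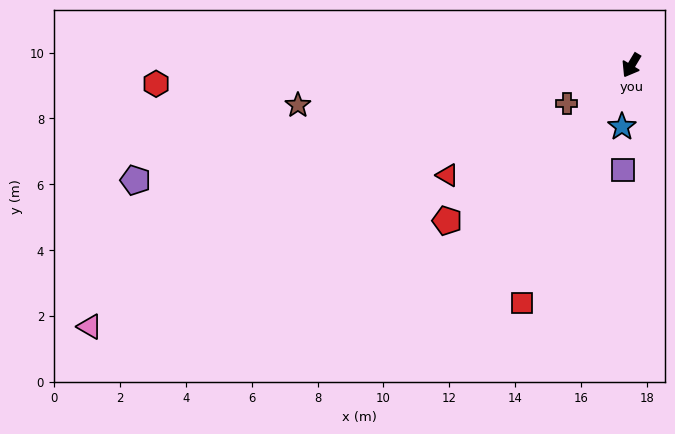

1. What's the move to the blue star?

turn left 22°, forward 1.9 m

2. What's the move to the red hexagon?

turn right 57°, forward 14.5 m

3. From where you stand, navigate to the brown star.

turn right 52°, forward 10.2 m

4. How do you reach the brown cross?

turn right 28°, forward 2.3 m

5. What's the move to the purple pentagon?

turn right 46°, forward 15.5 m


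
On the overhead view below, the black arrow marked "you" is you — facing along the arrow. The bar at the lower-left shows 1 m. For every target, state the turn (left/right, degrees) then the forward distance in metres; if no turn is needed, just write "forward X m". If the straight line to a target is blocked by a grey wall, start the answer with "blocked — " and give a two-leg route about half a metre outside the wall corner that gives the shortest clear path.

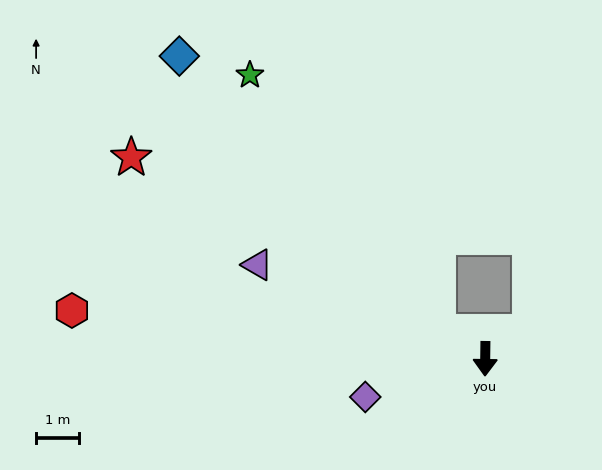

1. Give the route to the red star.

turn right 119°, forward 9.6 m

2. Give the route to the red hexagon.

turn right 96°, forward 9.8 m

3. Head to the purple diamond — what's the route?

turn right 72°, forward 3.0 m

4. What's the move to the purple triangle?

turn right 112°, forward 5.8 m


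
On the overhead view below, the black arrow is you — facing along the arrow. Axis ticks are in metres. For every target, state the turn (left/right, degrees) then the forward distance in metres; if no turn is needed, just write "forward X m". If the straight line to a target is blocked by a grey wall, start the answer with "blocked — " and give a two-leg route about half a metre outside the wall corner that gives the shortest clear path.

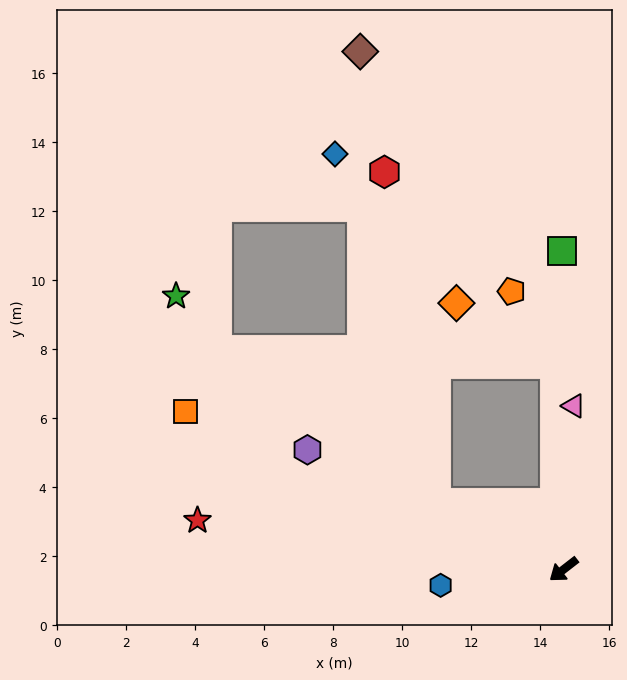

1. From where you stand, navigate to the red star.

turn right 45°, forward 10.7 m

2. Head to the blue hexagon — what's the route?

turn right 30°, forward 3.6 m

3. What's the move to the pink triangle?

turn right 131°, forward 4.7 m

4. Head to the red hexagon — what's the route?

blocked — turn right 66°, forward 4.2 m, then turn right 53°, forward 9.7 m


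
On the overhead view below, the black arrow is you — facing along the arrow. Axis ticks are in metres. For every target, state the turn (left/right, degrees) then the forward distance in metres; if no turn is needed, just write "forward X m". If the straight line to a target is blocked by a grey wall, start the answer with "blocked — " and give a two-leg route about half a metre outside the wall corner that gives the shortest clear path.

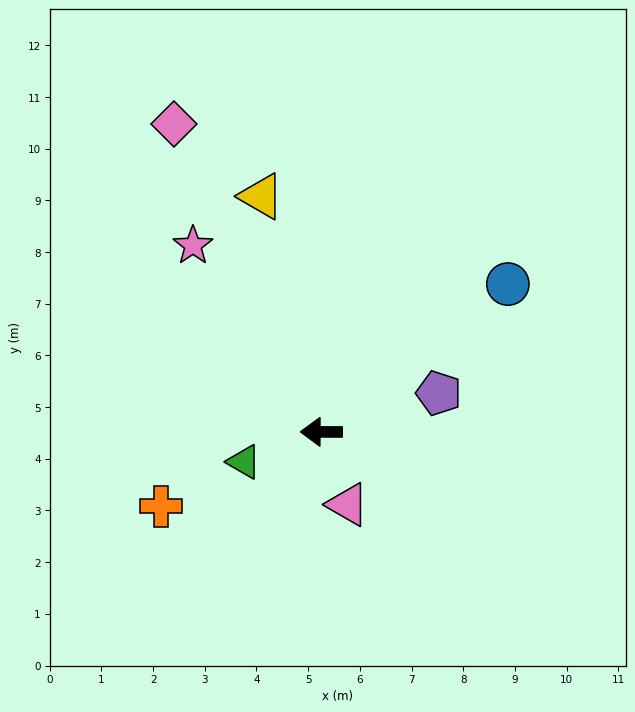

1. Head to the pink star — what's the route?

turn right 55°, forward 4.4 m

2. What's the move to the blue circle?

turn right 141°, forward 4.6 m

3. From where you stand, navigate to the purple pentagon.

turn right 162°, forward 2.4 m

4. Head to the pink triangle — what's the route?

turn left 110°, forward 1.5 m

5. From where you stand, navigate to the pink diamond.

turn right 64°, forward 6.6 m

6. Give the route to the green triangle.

turn left 21°, forward 1.6 m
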